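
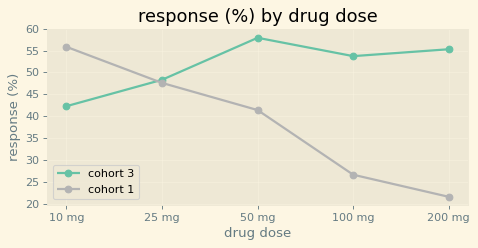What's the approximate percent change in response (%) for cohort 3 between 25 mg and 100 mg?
25 mg ≈ 50, 100 mg ≈ 55; (55 − 50) / 50 ≈ +10%.

≈ +10%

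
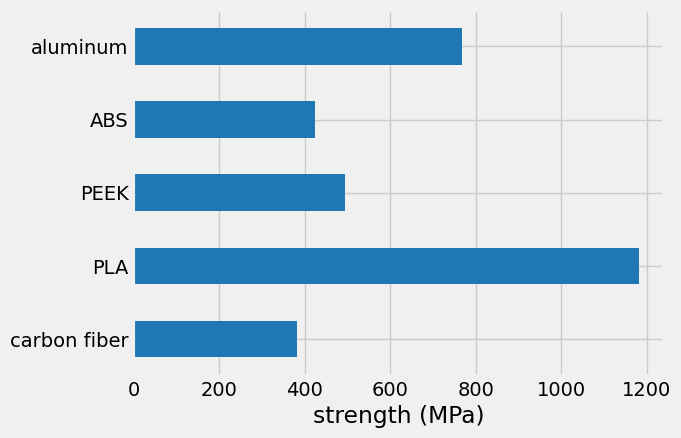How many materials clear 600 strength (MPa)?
2

Above 600: PLA, aluminum.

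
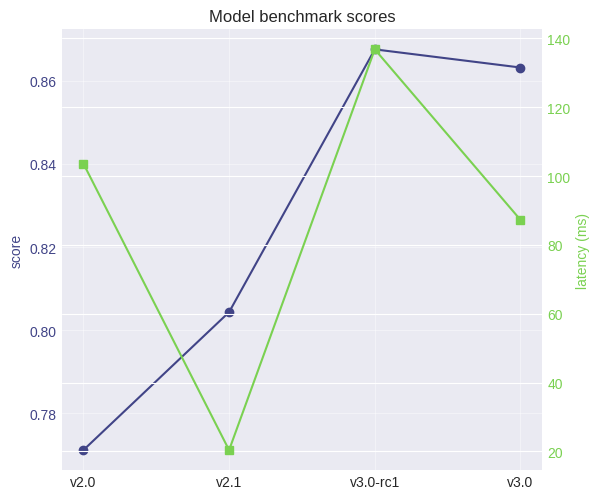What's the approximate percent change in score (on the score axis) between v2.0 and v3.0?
v2.0 ≈ 0.77, v3.0 ≈ 0.86; (0.86 − 0.77) / 0.77 ≈ +11.7%.

≈ +11.7%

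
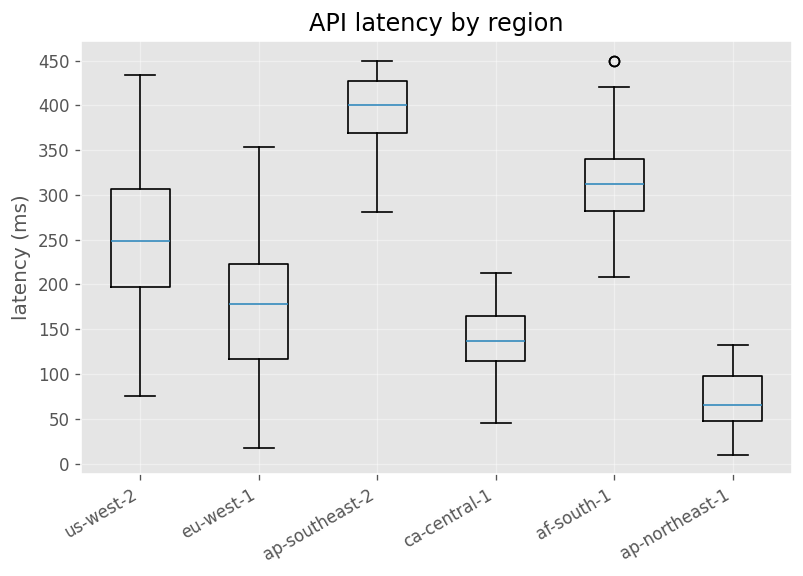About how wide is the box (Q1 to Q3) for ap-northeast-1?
Q3 ≈ 100, Q1 ≈ 50; IQR ≈ 50.

≈ 50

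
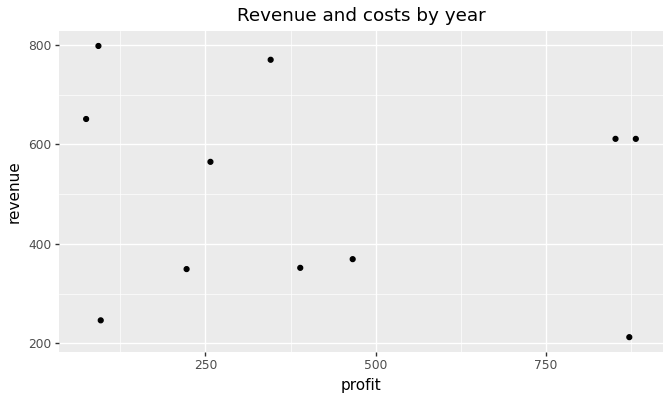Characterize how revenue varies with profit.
no clear correlation

Points are roughly uncorrelated; weak (|r| ≈ 0.2).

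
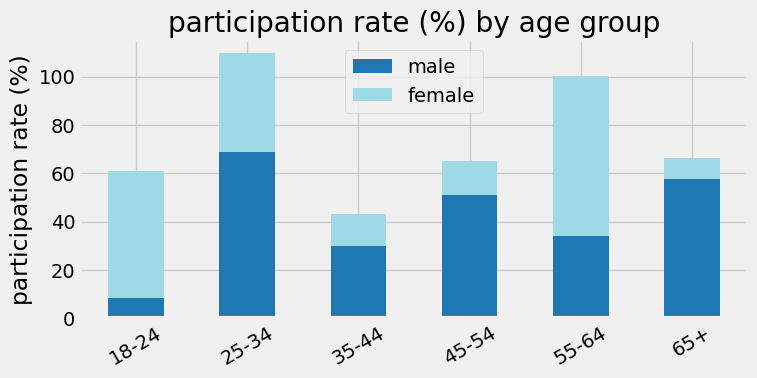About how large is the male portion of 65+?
≈ 60

male top ≈ 60, bottom ≈ 0; segment ≈ 60.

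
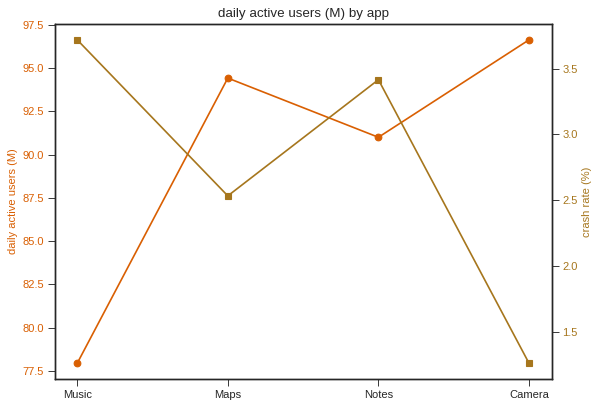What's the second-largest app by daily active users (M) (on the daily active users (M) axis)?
Top 3 (on the daily active users (M) axis): Camera ≈ 96, Maps ≈ 94, Notes ≈ 92.

Maps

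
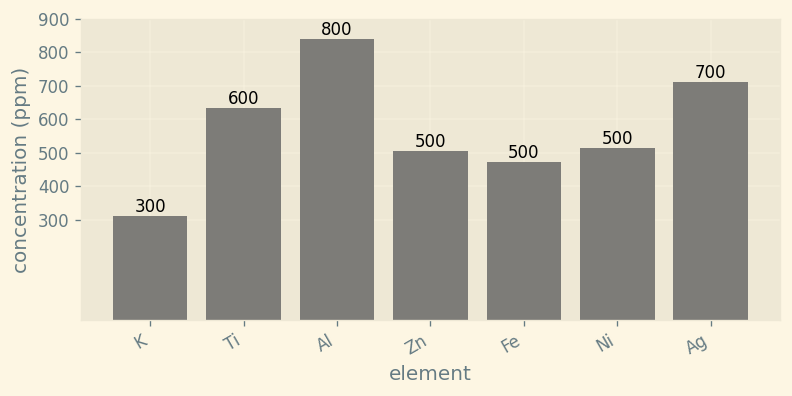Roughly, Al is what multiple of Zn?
≈ 1.6×

Al ≈ 800, Zn ≈ 500; 800/500 ≈ 1.6.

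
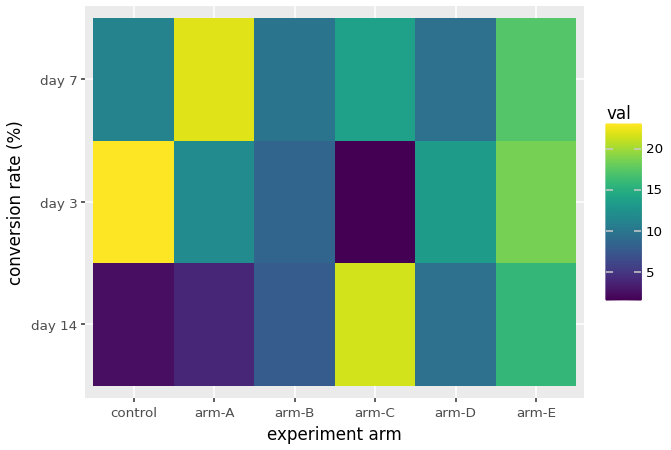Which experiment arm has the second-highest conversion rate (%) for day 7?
Top 3 for day 7: arm-A ≈ 22, arm-E ≈ 18, arm-C ≈ 14.

arm-E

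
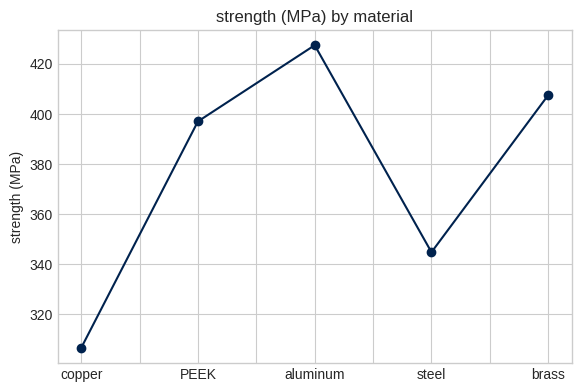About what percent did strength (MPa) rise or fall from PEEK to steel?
≈ -15%

PEEK ≈ 400, steel ≈ 340; (340 − 400) / 400 ≈ -15%.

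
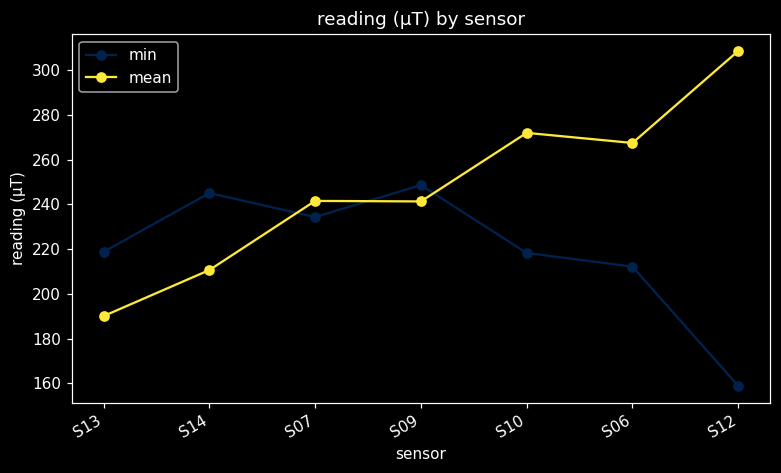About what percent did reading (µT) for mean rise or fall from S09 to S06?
≈ +8.3%

S09 ≈ 240, S06 ≈ 260; (260 − 240) / 240 ≈ +8.3%.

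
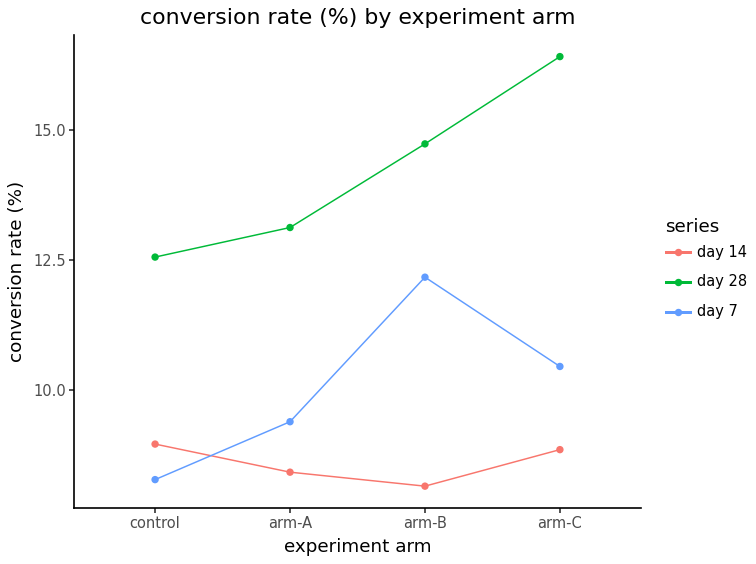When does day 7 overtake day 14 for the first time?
arm-A

control: day 7 ≈ 8 vs day 14 ≈ 9 (not yet); arm-A: day 7 ≈ 9 vs day 14 ≈ 8 (first crossover).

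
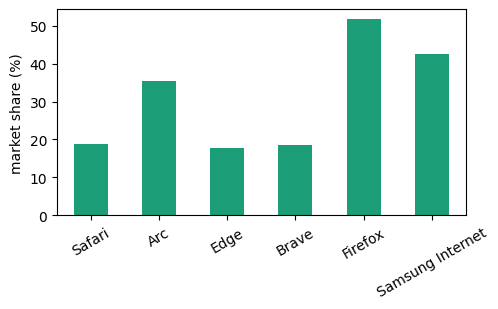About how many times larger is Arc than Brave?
Arc ≈ 35, Brave ≈ 20; 35/20 ≈ 1.75.

≈ 1.75×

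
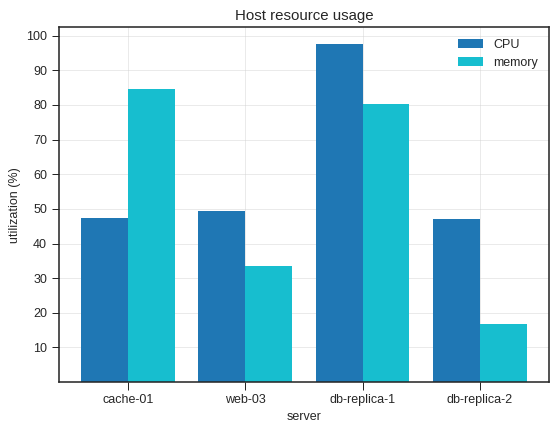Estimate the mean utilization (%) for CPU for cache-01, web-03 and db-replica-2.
(50 + 50 + 50) / 3 ≈ 50.

≈ 50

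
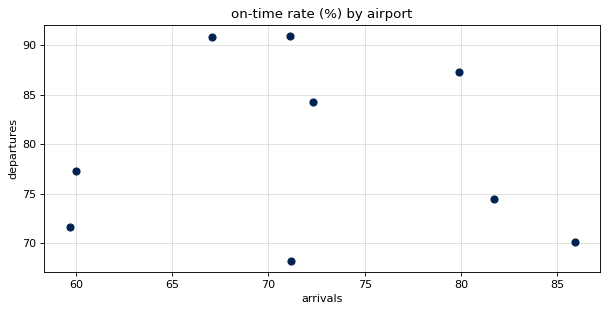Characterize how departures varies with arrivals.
no clear correlation

Points are roughly uncorrelated; weak (|r| ≈ 0.1).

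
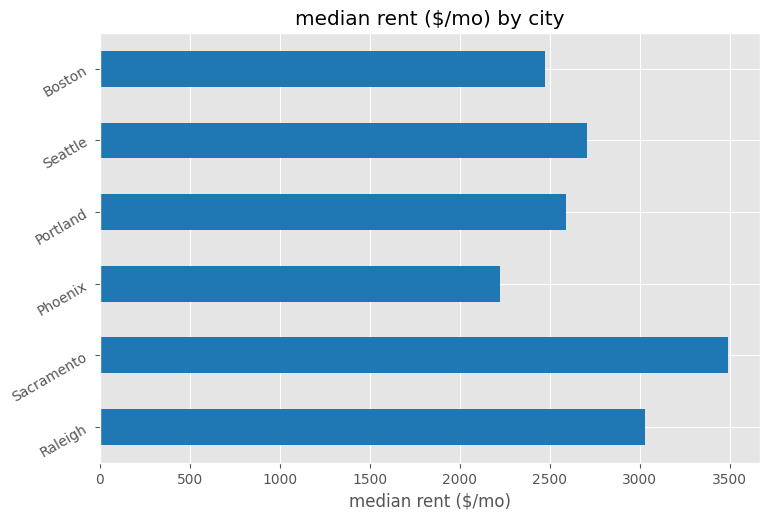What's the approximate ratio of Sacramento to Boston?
Sacramento ≈ 3500, Boston ≈ 2500; 3500/2500 ≈ 1.4.

≈ 1.4×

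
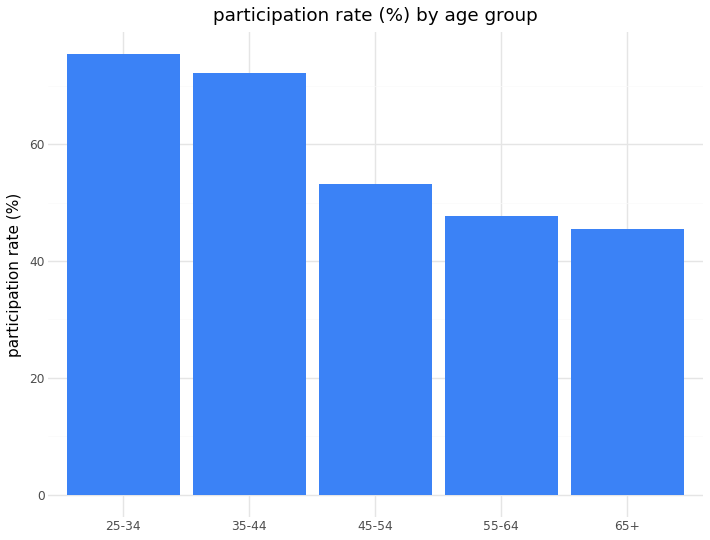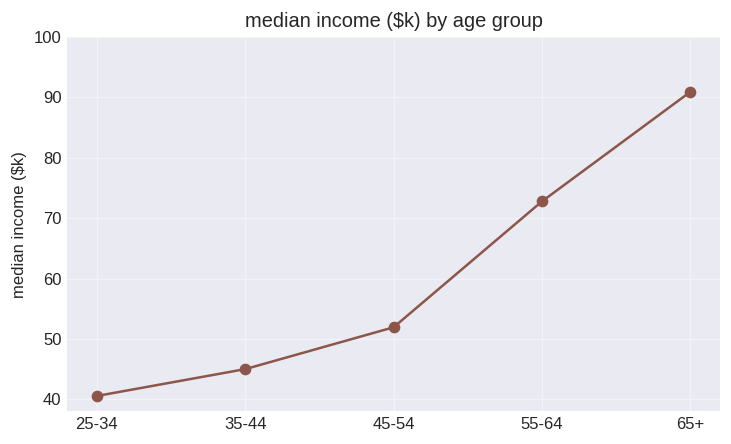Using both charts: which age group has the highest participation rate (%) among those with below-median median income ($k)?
25-34

Chart 2 median median income ($k) ≈ 50; below-median age groups: 25-34, 35-44. Among those, 25-34 has the highest participation rate (%) (≈ 80).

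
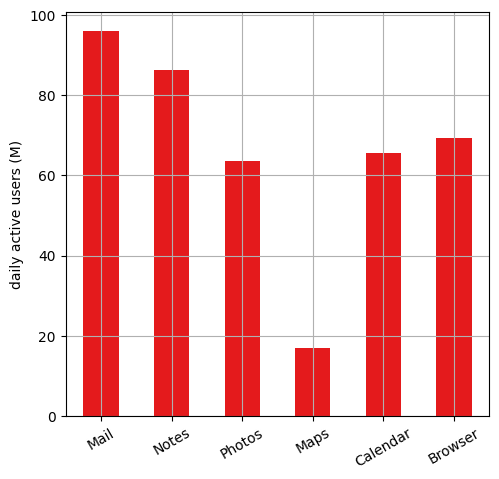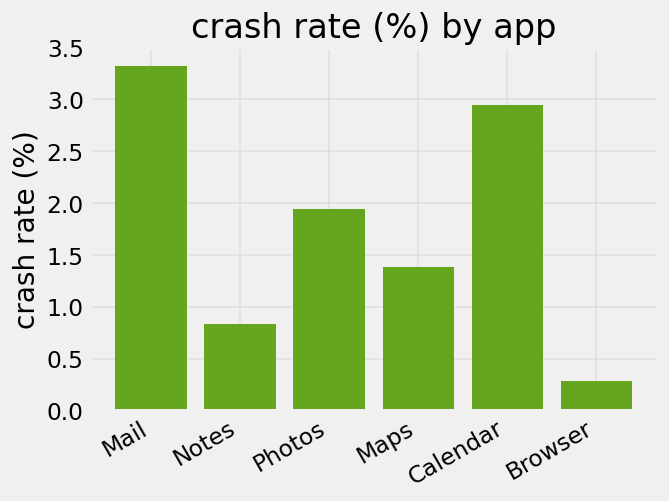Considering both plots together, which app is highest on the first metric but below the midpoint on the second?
Notes

Chart 2 median crash rate (%) ≈ 1.5; below-median apps: Notes, Maps, Browser. Among those, Notes has the highest daily active users (M) (≈ 90).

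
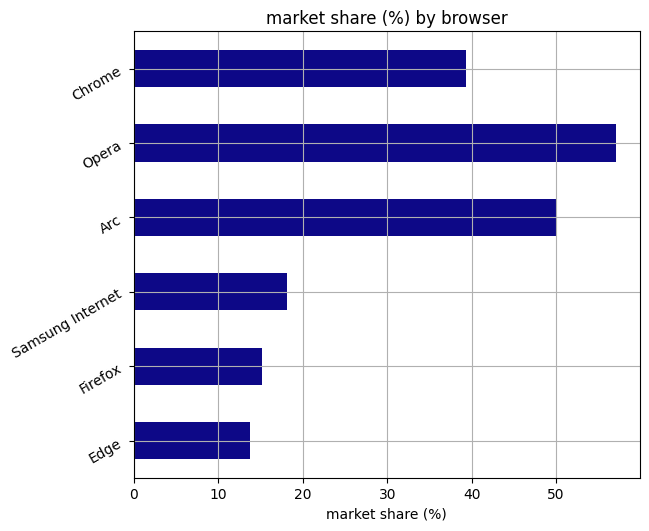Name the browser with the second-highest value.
Top 3: Opera ≈ 55, Arc ≈ 50, Chrome ≈ 40.

Arc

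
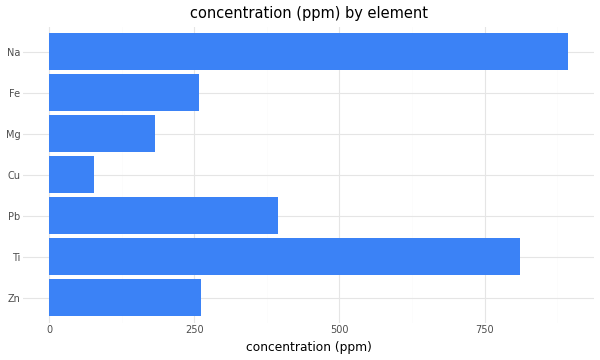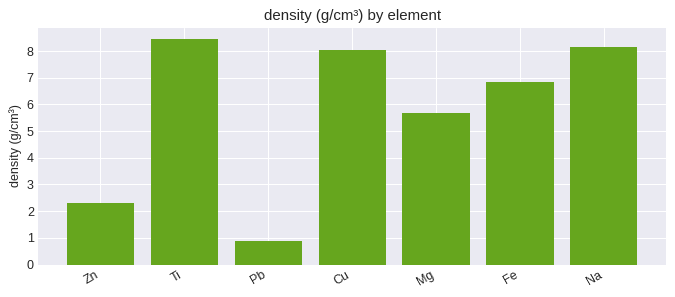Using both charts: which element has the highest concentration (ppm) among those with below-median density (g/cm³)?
Pb

Chart 2 median density (g/cm³) ≈ 7; below-median elements: Zn, Pb, Mg. Among those, Pb has the highest concentration (ppm) (≈ 400).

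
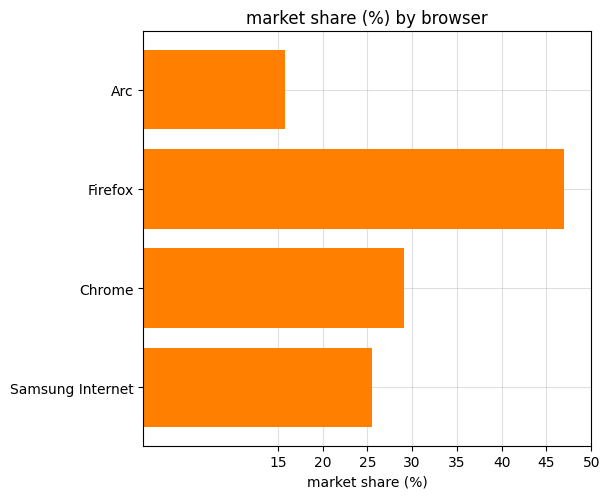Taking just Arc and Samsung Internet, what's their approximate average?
(15 + 25) / 2 ≈ 20.

≈ 20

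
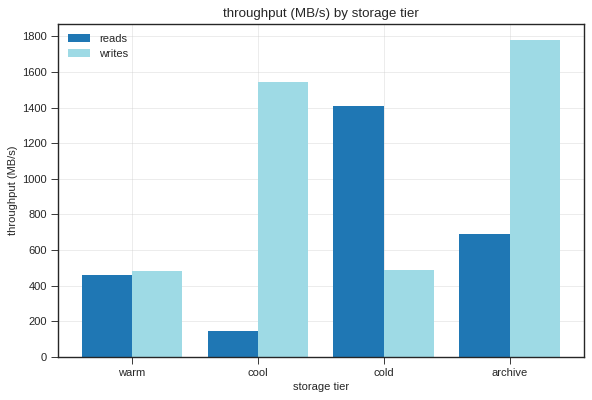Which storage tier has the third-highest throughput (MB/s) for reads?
Top 4 for reads: cold ≈ 1400, archive ≈ 600, warm ≈ 400, cool ≈ 200.

warm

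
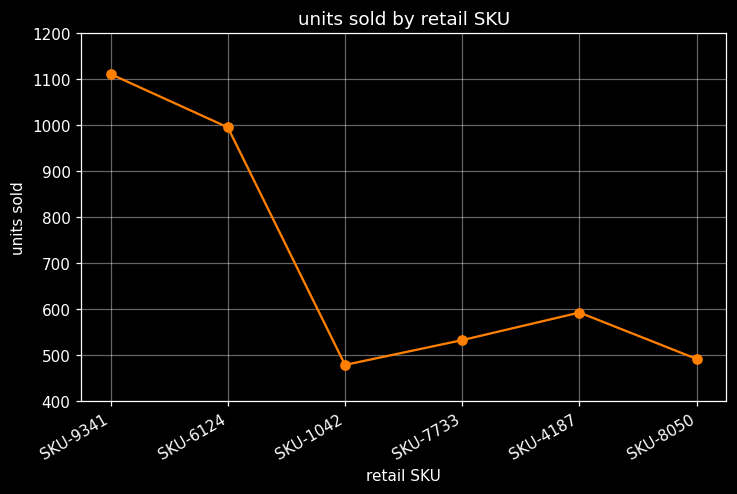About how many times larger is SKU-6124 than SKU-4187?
SKU-6124 ≈ 1000, SKU-4187 ≈ 600; 1000/600 ≈ 1.67.

≈ 1.67×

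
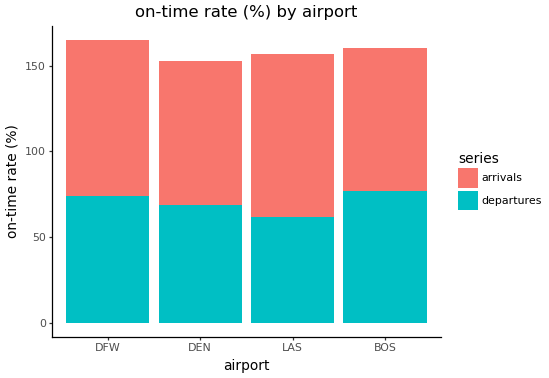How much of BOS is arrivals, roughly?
≈ 80

arrivals top ≈ 160, bottom ≈ 80; segment ≈ 80.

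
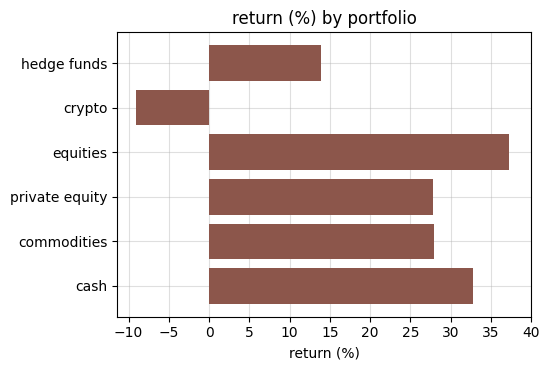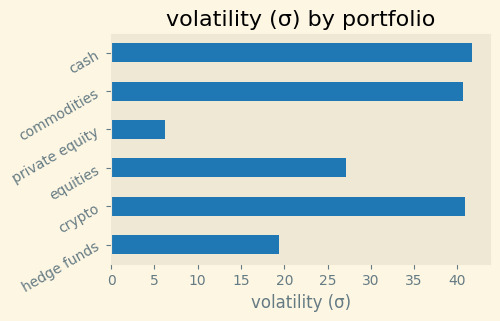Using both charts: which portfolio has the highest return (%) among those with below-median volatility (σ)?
Chart 2 median volatility (σ) ≈ 35; below-median portfolios: hedge funds, equities, private equity. Among those, equities has the highest return (%) (≈ 35).

equities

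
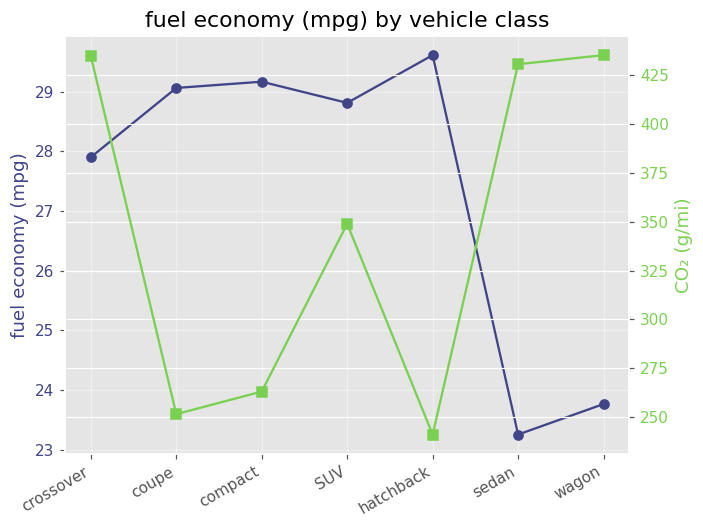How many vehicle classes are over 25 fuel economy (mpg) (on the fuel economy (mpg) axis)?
Above 25: crossover, coupe, compact, SUV, hatchback.

5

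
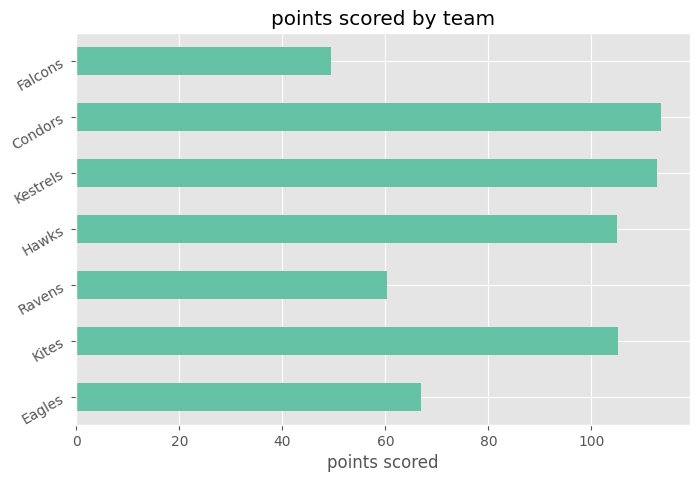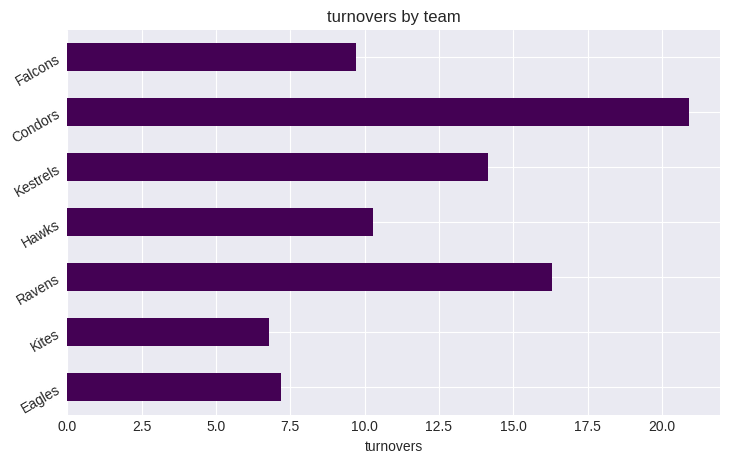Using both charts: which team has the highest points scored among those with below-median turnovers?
Kites

Chart 2 median turnovers ≈ 10; below-median teams: Eagles, Kites, Falcons. Among those, Kites has the highest points scored (≈ 100).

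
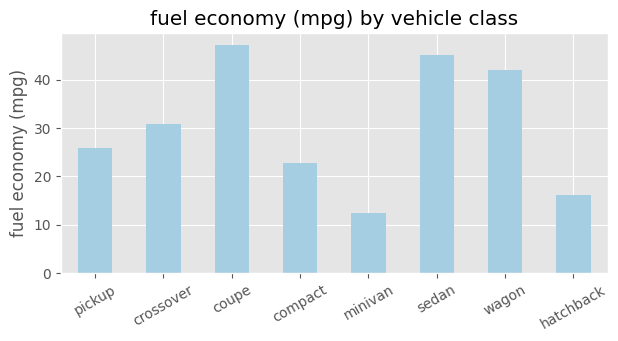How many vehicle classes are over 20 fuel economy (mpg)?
6

Above 20: pickup, crossover, coupe, compact, sedan, wagon.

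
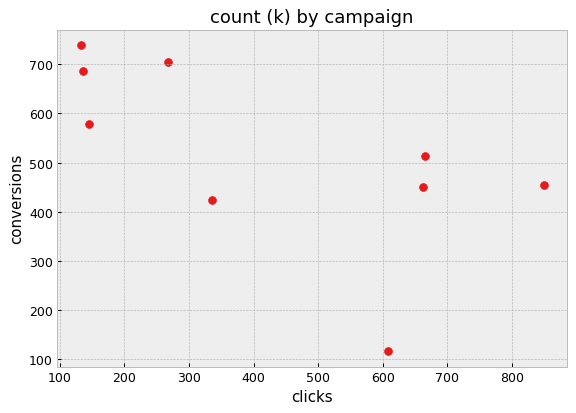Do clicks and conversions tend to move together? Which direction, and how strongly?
negative, moderate

Points are negatively correlated; moderate (|r| ≈ 0.6).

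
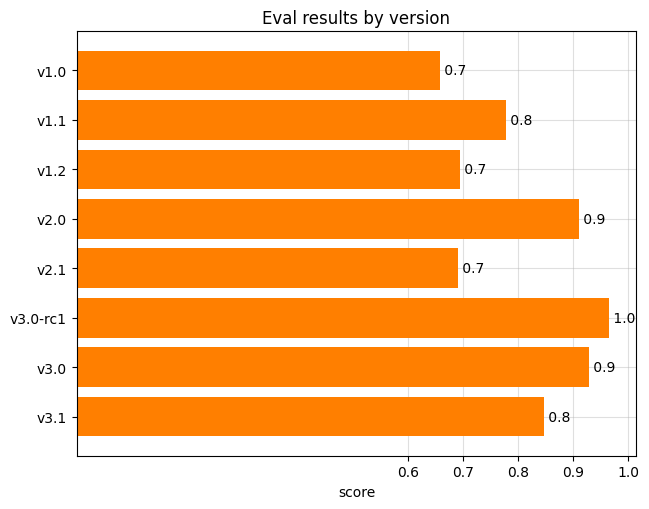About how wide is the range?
Max v3.0-rc1 ≈ 1.0, min v1.0 ≈ 0.7; range ≈ 0.3.

≈ 0.3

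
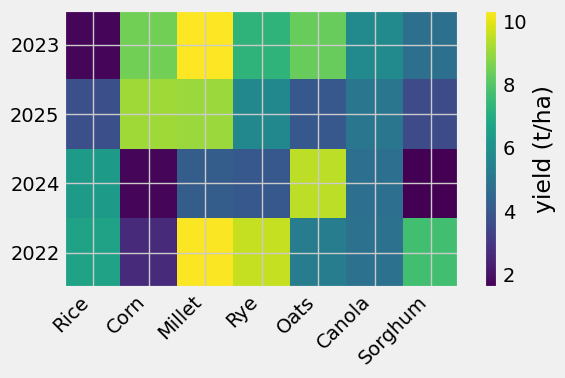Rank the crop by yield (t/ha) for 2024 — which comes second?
Rice

Top 3 for 2024: Oats ≈ 9, Rice ≈ 6, Canola ≈ 5.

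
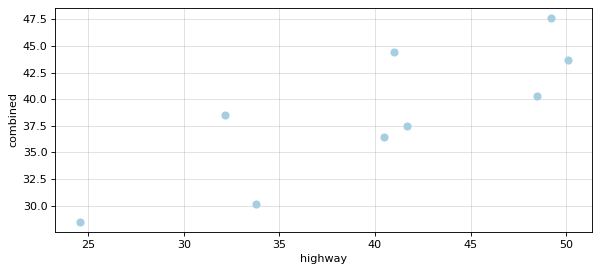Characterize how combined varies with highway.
positive, strong

Points are positively correlated; strong (|r| ≈ 0.8).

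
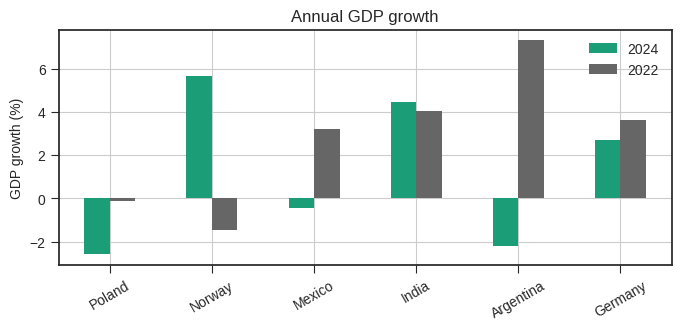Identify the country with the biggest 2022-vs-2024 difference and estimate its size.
Argentina, ≈ 9 %

Argentina: 2022 ≈ 7, 2024 ≈ -2 → gap ≈ 9. Next-largest (Norway) is only ≈ 7.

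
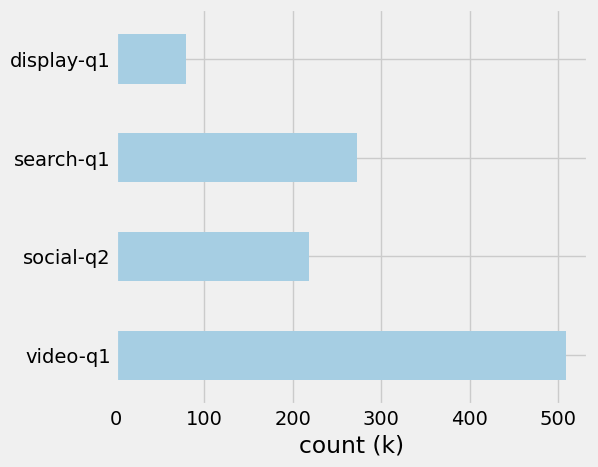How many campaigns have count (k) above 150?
Above 150: video-q1, social-q2, search-q1.

3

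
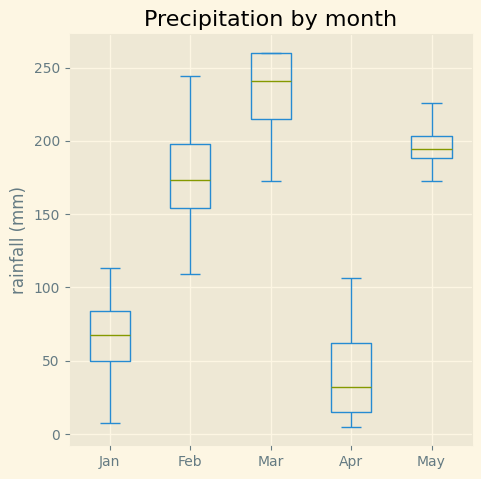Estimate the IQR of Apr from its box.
≈ 40

Q3 ≈ 60, Q1 ≈ 20; IQR ≈ 40.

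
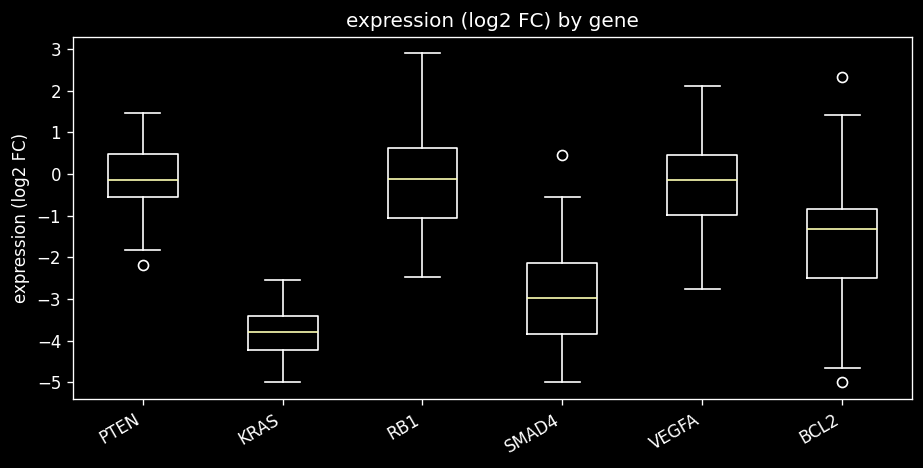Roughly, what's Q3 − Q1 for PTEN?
≈ 1.0

Q3 ≈ 0.5, Q1 ≈ -0.5; IQR ≈ 1.0.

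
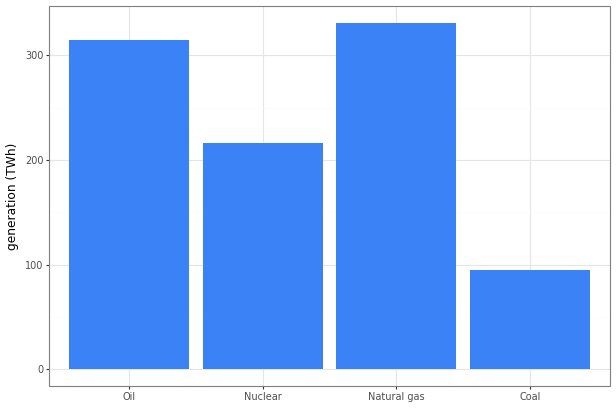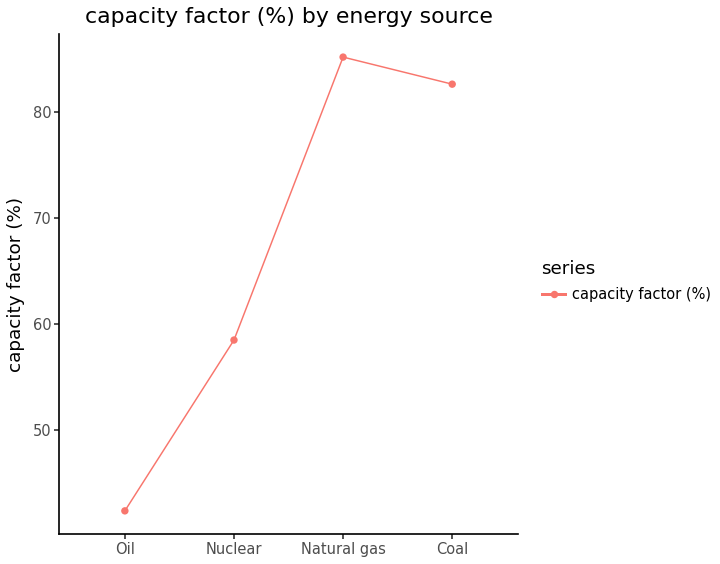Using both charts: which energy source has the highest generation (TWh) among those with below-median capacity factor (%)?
Chart 2 median capacity factor (%) ≈ 70; below-median energy sources: Oil, Nuclear. Among those, Oil has the highest generation (TWh) (≈ 300).

Oil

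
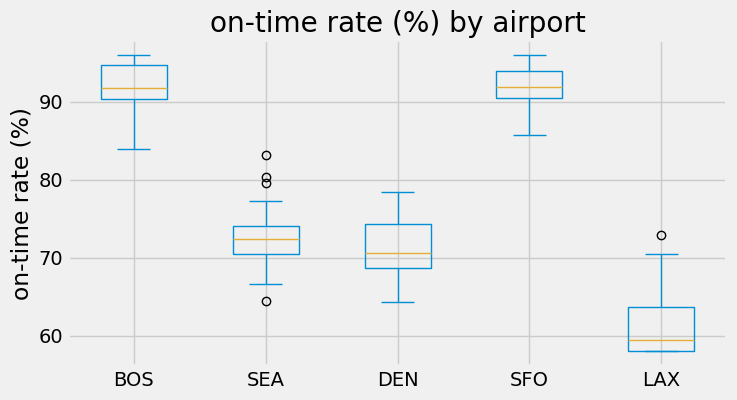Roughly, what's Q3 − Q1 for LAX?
Q3 ≈ 65, Q1 ≈ 60; IQR ≈ 5.

≈ 5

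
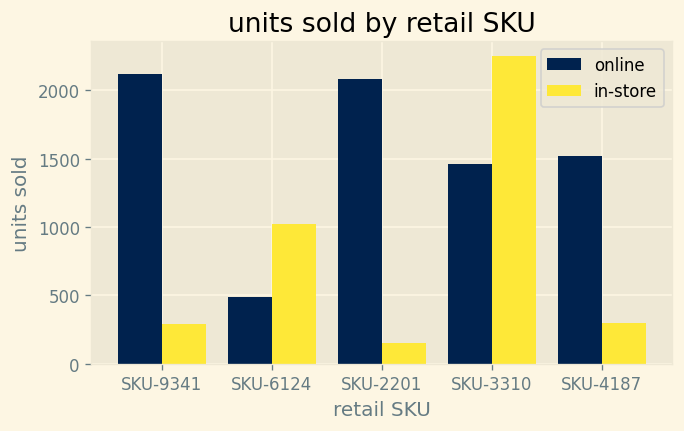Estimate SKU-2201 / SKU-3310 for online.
SKU-2201 ≈ 2000, SKU-3310 ≈ 1400; 2000/1400 ≈ 1.43.

≈ 1.43×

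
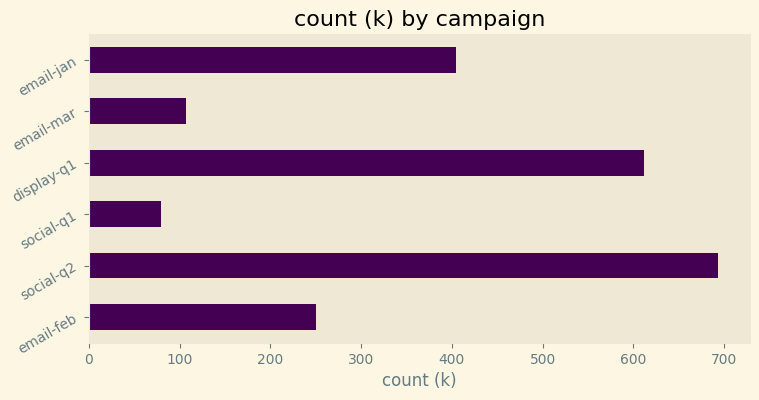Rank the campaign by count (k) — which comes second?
Top 3: social-q2 ≈ 700, display-q1 ≈ 600, email-jan ≈ 400.

display-q1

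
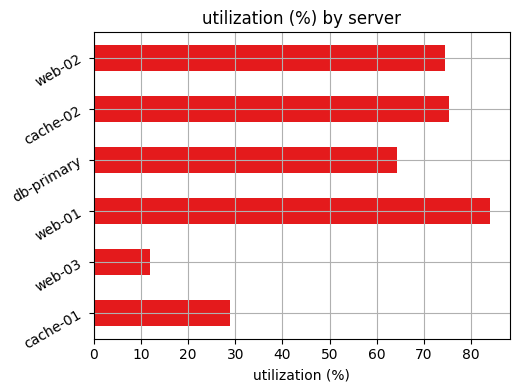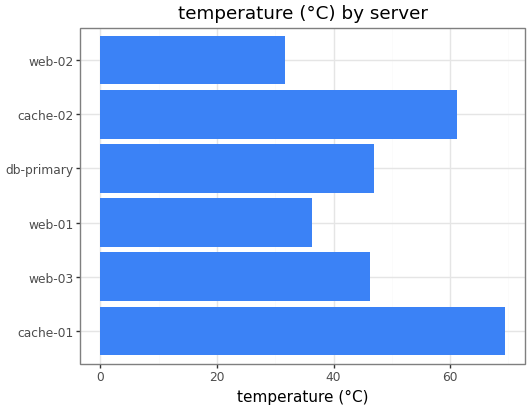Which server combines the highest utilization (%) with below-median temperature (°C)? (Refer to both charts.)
web-01

Chart 2 median temperature (°C) ≈ 50; below-median servers: web-03, web-01, web-02. Among those, web-01 has the highest utilization (%) (≈ 80).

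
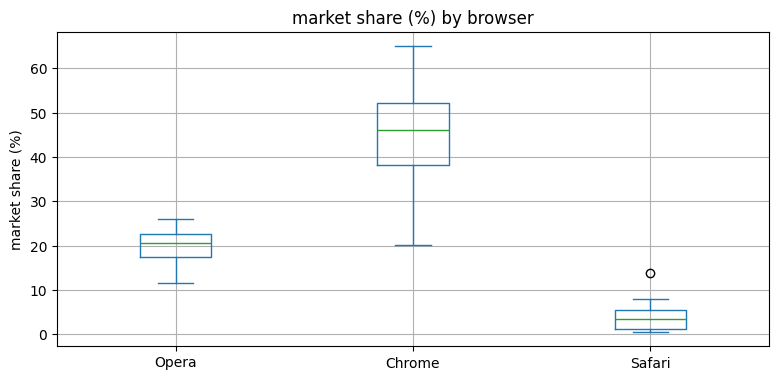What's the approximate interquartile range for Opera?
≈ 5

Q3 ≈ 20, Q1 ≈ 15; IQR ≈ 5.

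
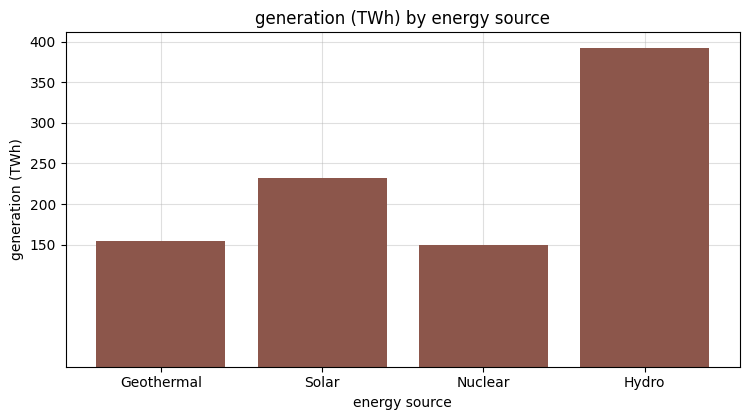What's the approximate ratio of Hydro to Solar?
≈ 1.6×

Hydro ≈ 400, Solar ≈ 250; 400/250 ≈ 1.6.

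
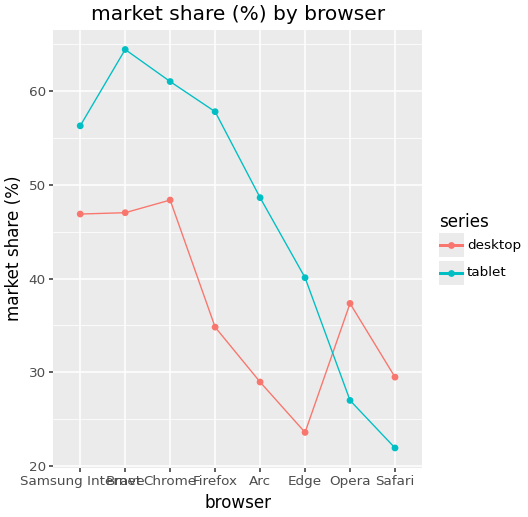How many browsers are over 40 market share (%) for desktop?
Above 40: Samsung Internet, Brave, Chrome.

3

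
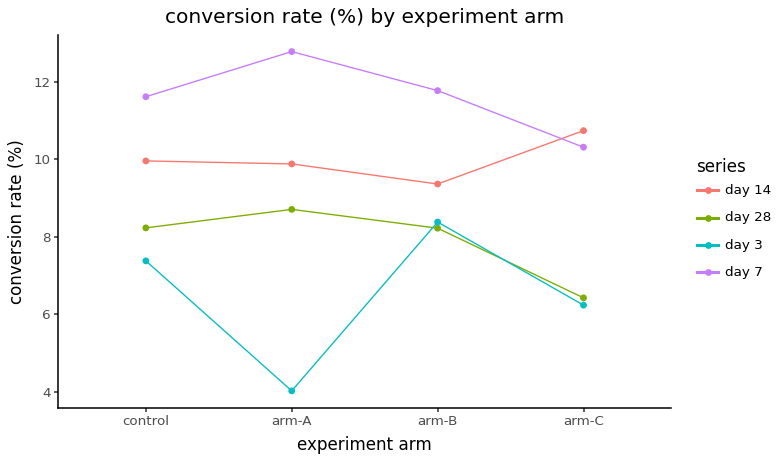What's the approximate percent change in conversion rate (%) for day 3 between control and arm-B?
≈ +14.3%

control ≈ 7, arm-B ≈ 8; (8 − 7) / 7 ≈ +14.3%.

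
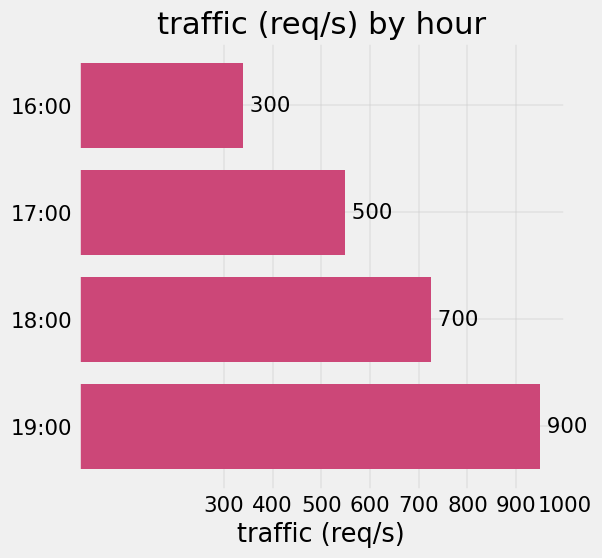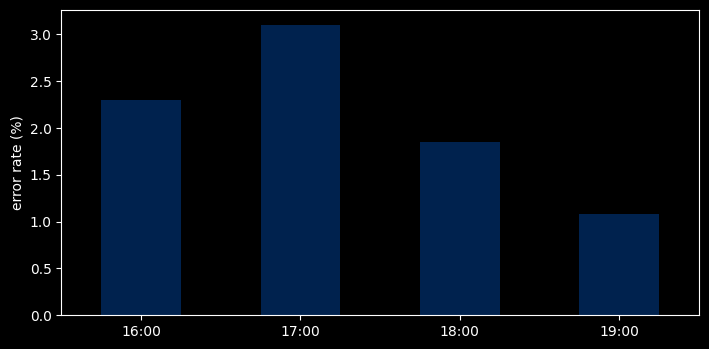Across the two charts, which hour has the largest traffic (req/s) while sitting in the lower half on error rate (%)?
Chart 2 median error rate (%) ≈ 2; below-median hours: 18:00, 19:00. Among those, 19:00 has the highest traffic (req/s) (≈ 900).

19:00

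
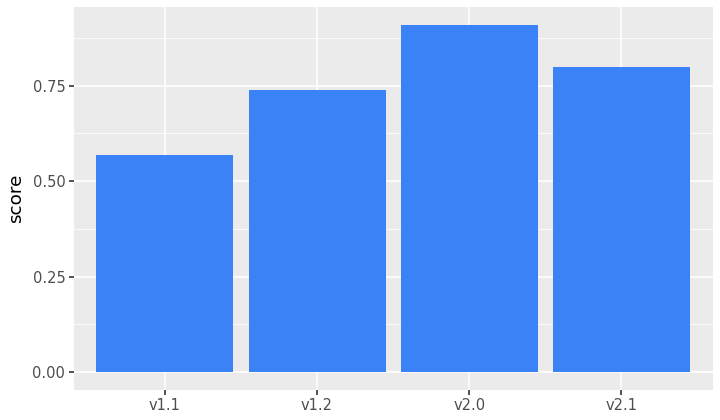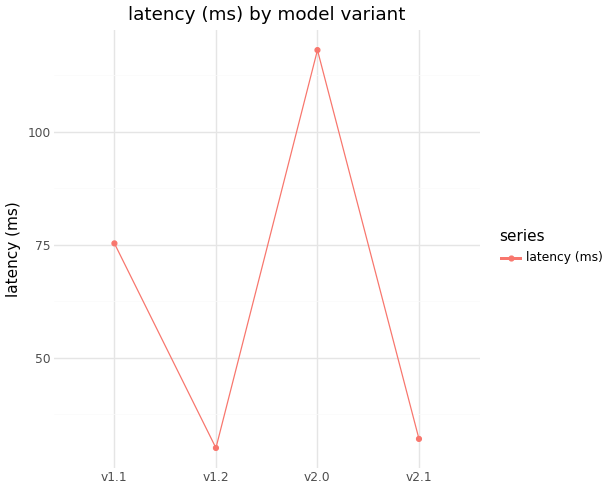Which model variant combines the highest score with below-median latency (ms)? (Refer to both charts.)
Chart 2 median latency (ms) ≈ 60; below-median model variants: v1.2, v2.1. Among those, v2.1 has the highest score (≈ 0.8).

v2.1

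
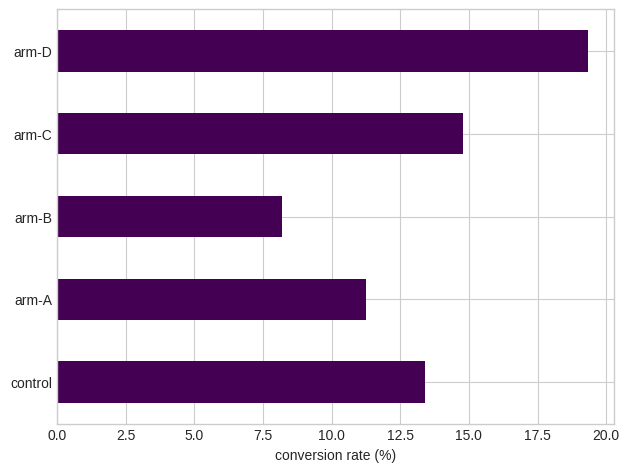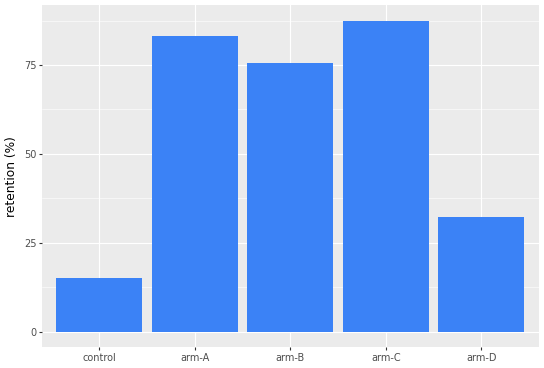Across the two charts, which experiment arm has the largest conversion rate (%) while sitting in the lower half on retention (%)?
arm-D

Chart 2 median retention (%) ≈ 80; below-median experiment arms: control, arm-D. Among those, arm-D has the highest conversion rate (%) (≈ 20).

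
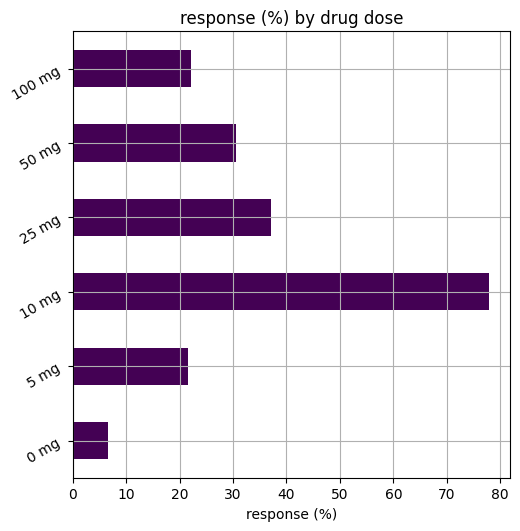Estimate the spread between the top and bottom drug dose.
≈ 70

Max 10 mg ≈ 80, min 0 mg ≈ 10; range ≈ 70.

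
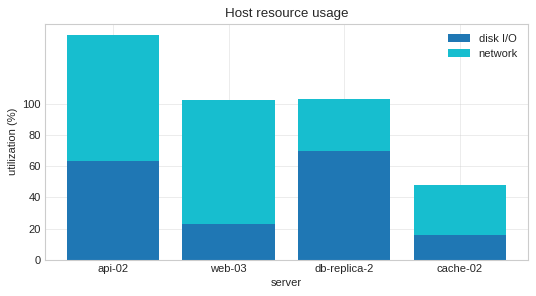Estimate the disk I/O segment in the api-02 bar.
≈ 60

disk I/O top ≈ 60, bottom ≈ 0; segment ≈ 60.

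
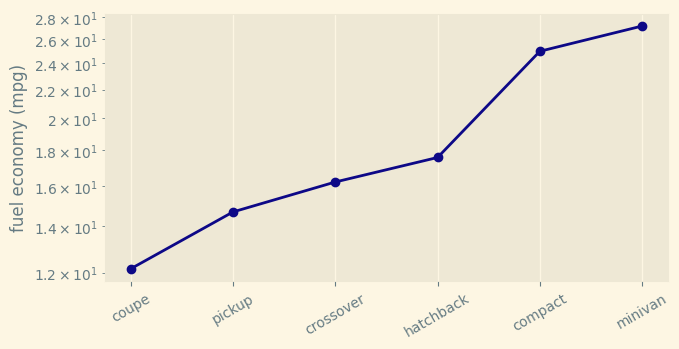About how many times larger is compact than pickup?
≈ 1.71×

compact ≈ 24, pickup ≈ 14; 24/14 ≈ 1.71.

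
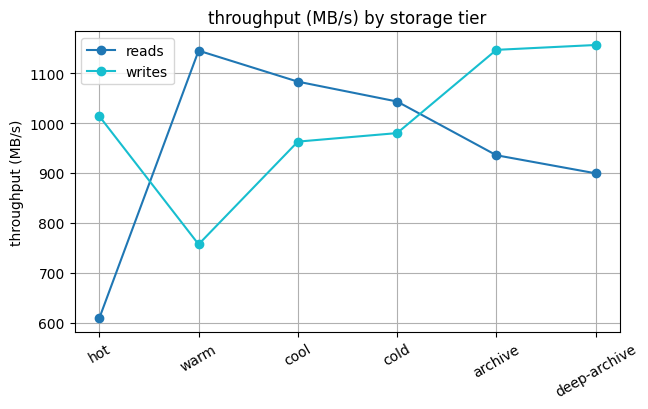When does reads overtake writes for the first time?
warm

hot: reads ≈ 600 vs writes ≈ 1000 (not yet); warm: reads ≈ 1150 vs writes ≈ 750 (first crossover).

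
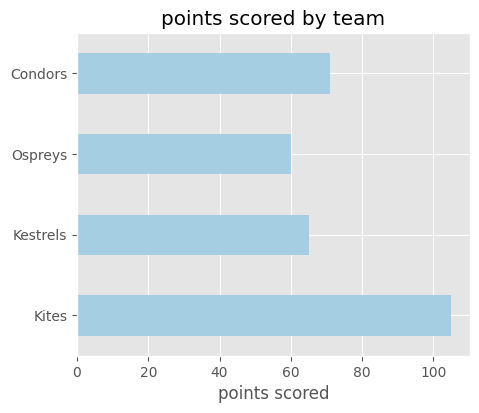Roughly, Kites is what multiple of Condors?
≈ 1.43×

Kites ≈ 100, Condors ≈ 70; 100/70 ≈ 1.43.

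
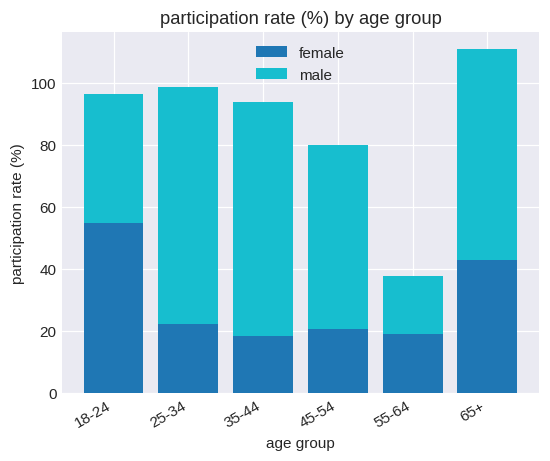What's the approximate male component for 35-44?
male top ≈ 90, bottom ≈ 20; segment ≈ 70.

≈ 70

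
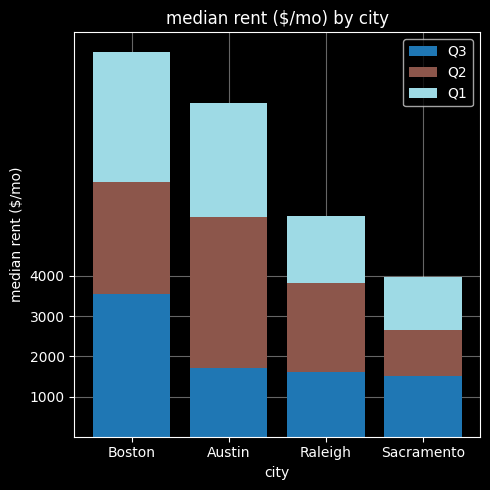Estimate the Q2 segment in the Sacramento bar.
≈ 1000

Q2 top ≈ 3000, bottom ≈ 2000; segment ≈ 1000.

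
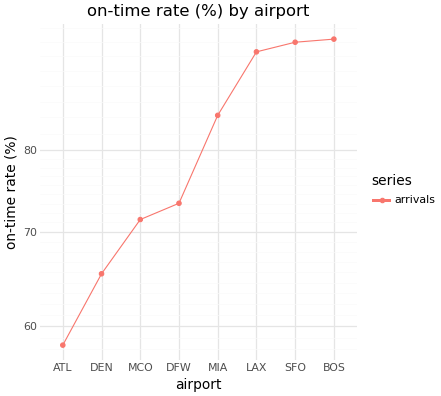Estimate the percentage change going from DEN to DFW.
DEN ≈ 65, DFW ≈ 75; (75 − 65) / 65 ≈ +15.4%.

≈ +15.4%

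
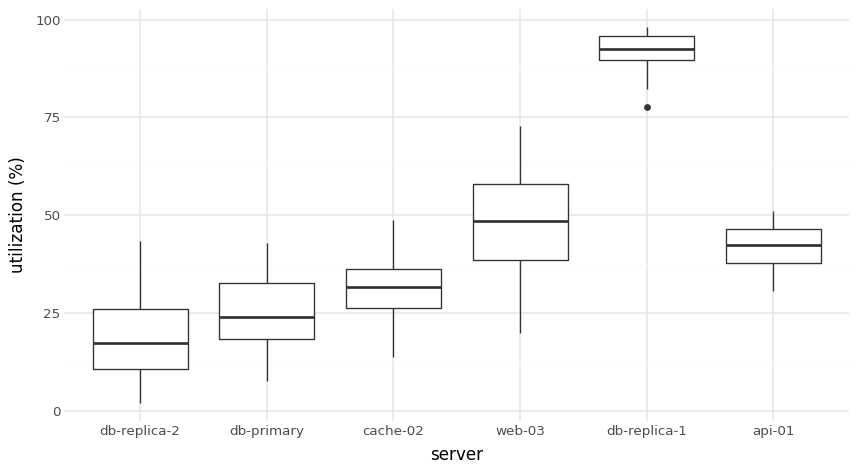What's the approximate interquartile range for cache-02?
≈ 10

Q3 ≈ 40, Q1 ≈ 30; IQR ≈ 10.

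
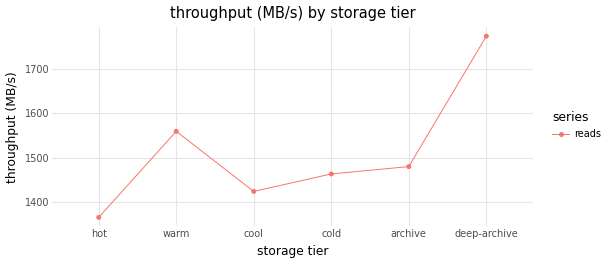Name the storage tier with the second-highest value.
Top 3: deep-archive ≈ 1800, warm ≈ 1550, archive ≈ 1500.

warm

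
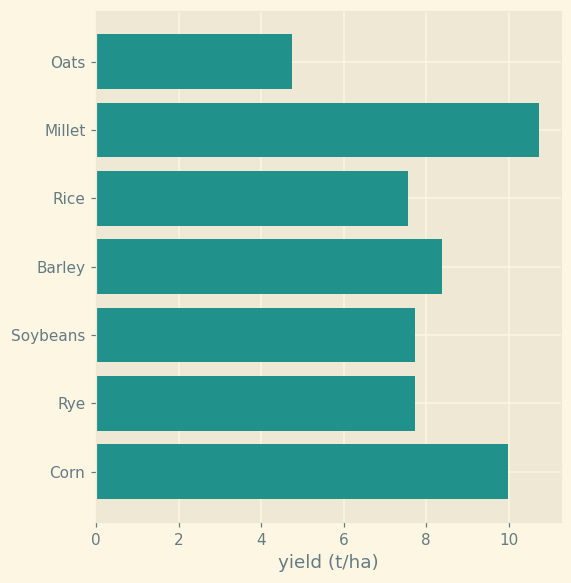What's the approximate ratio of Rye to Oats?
≈ 1.6×

Rye ≈ 8, Oats ≈ 5; 8/5 ≈ 1.6.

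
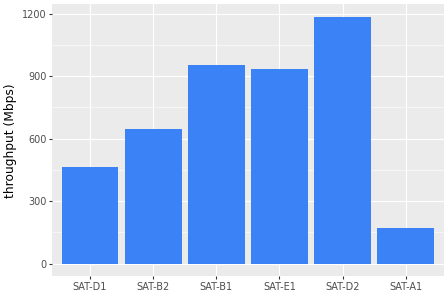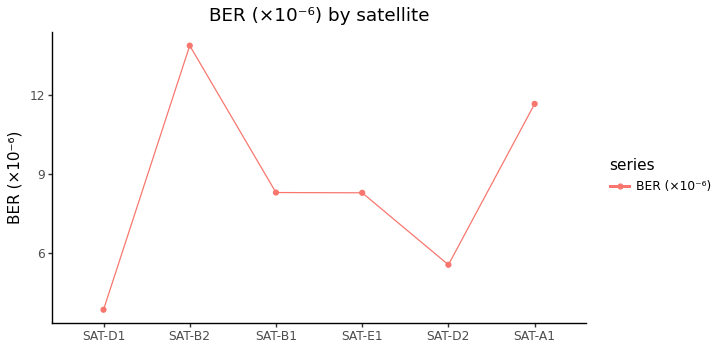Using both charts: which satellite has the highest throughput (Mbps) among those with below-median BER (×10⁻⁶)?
SAT-D2

Chart 2 median BER (×10⁻⁶) ≈ 8; below-median satellites: SAT-D1, SAT-E1, SAT-D2. Among those, SAT-D2 has the highest throughput (Mbps) (≈ 1200).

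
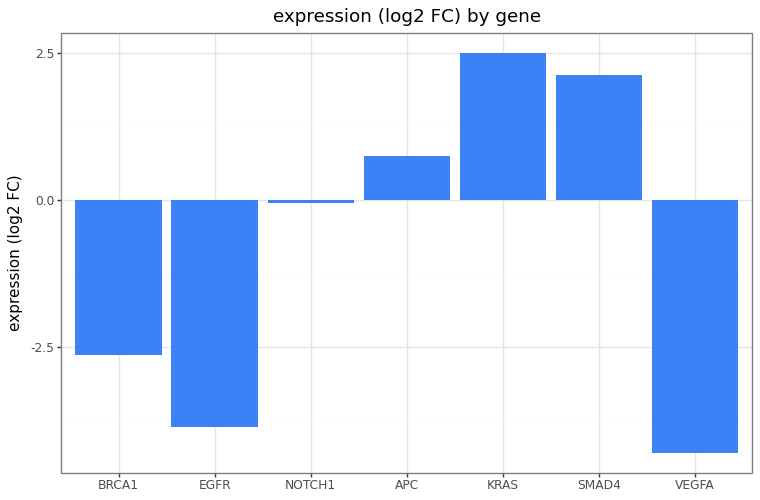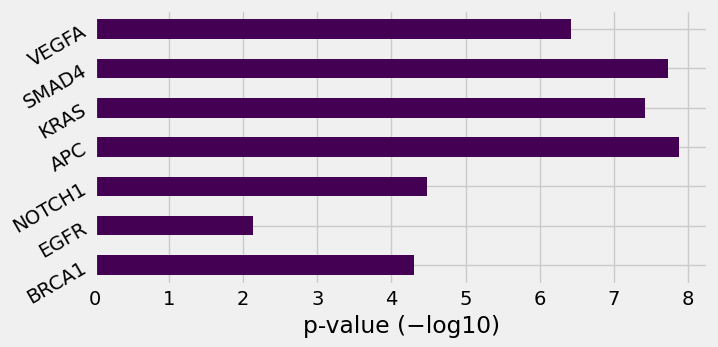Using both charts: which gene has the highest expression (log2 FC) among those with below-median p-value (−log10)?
Chart 2 median p-value (−log10) ≈ 6; below-median genes: BRCA1, EGFR, NOTCH1. Among those, NOTCH1 has the highest expression (log2 FC) (≈ 0).

NOTCH1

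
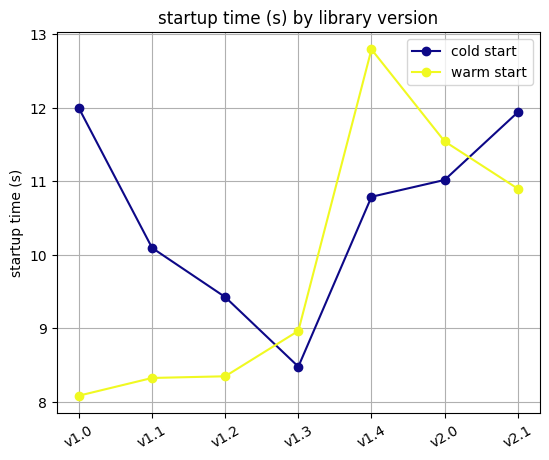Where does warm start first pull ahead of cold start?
v1.3

v1.2: warm start ≈ 8.5 vs cold start ≈ 9.5 (not yet); v1.3: warm start ≈ 9.0 vs cold start ≈ 8.5 (first crossover).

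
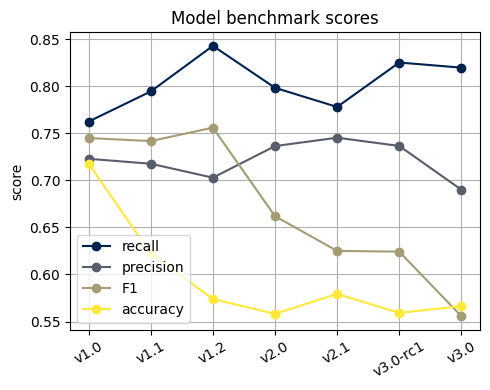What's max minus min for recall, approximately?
≈ 0.10

Max v1.2 ≈ 0.85, min v1.0 ≈ 0.75; range ≈ 0.10.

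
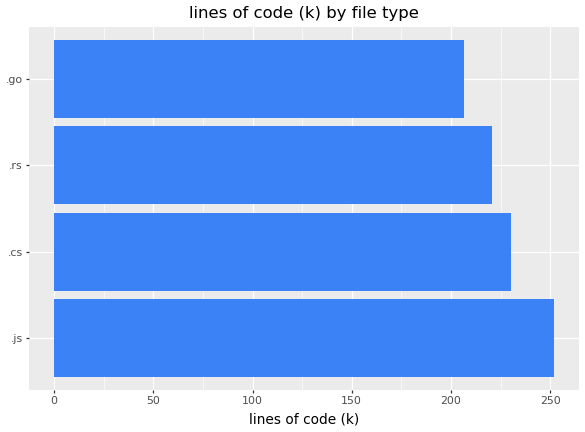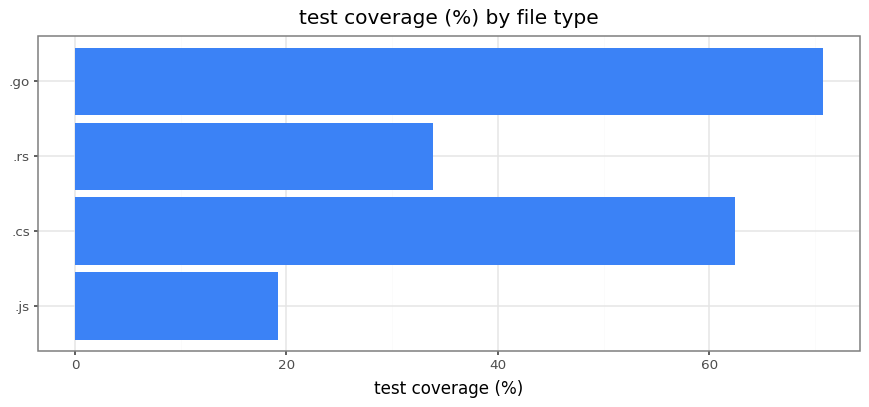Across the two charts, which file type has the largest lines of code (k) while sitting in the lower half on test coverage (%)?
Chart 2 median test coverage (%) ≈ 50; below-median file types: .js, .rs. Among those, .js has the highest lines of code (k) (≈ 250).

.js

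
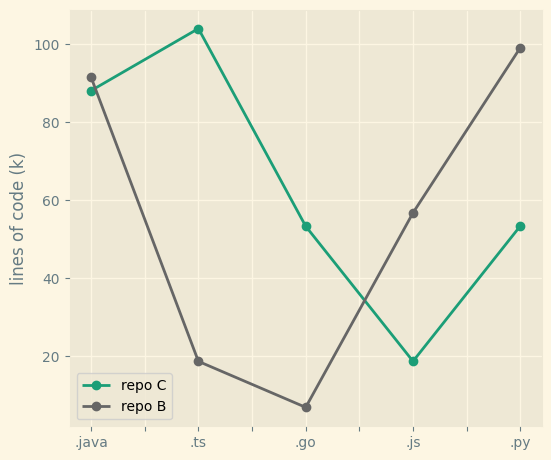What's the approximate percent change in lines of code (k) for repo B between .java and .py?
≈ +11.1%

.java ≈ 90, .py ≈ 100; (100 − 90) / 90 ≈ +11.1%.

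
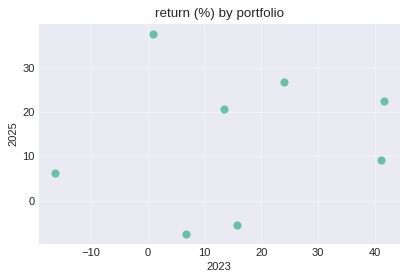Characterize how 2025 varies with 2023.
no clear correlation

Points are roughly uncorrelated; weak (|r| ≈ 0.1).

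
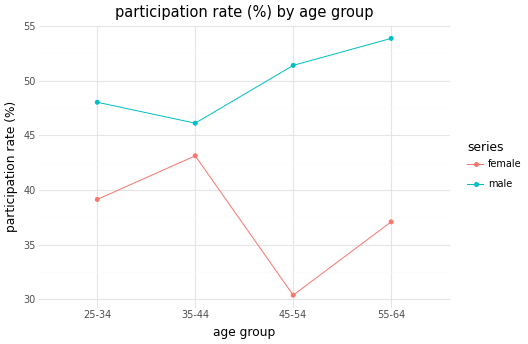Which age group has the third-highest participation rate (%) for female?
55-64

Top 4 for female: 35-44 ≈ 44, 25-34 ≈ 40, 55-64 ≈ 38, 45-54 ≈ 30.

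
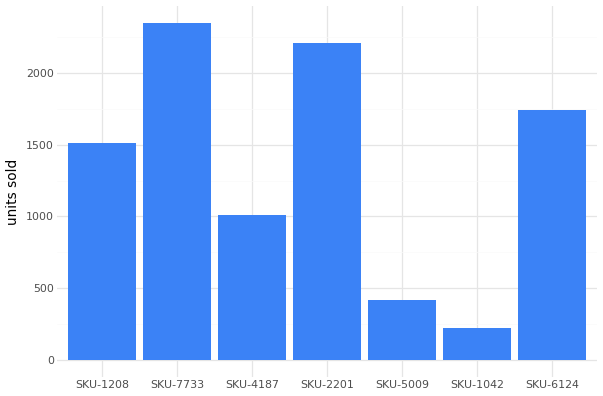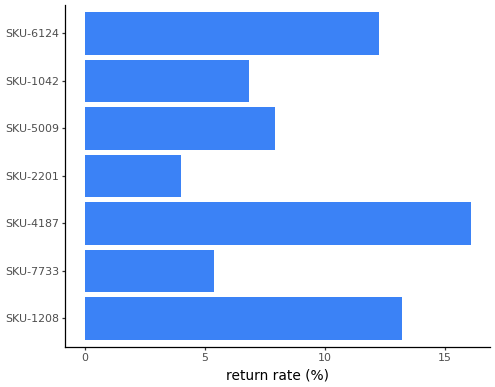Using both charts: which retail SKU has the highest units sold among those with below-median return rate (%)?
Chart 2 median return rate (%) ≈ 8; below-median retail SKUs: SKU-7733, SKU-2201, SKU-1042. Among those, SKU-7733 has the highest units sold (≈ 2500).

SKU-7733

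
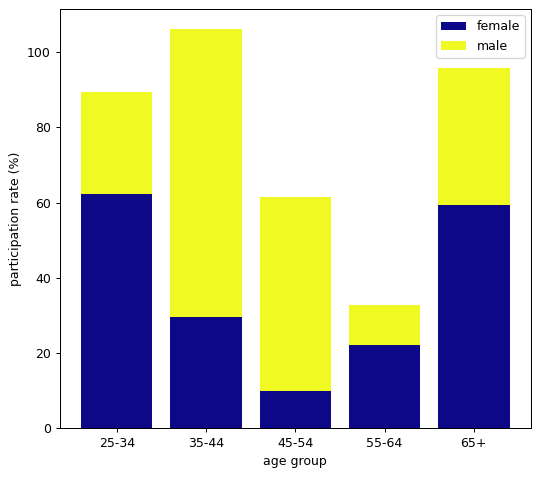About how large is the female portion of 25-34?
female top ≈ 60, bottom ≈ 0; segment ≈ 60.

≈ 60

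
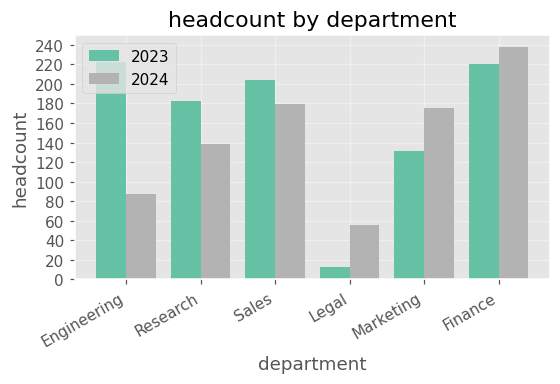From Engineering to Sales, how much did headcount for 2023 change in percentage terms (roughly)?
Engineering ≈ 220, Sales ≈ 200; (200 − 220) / 220 ≈ -9.1%.

≈ -9.1%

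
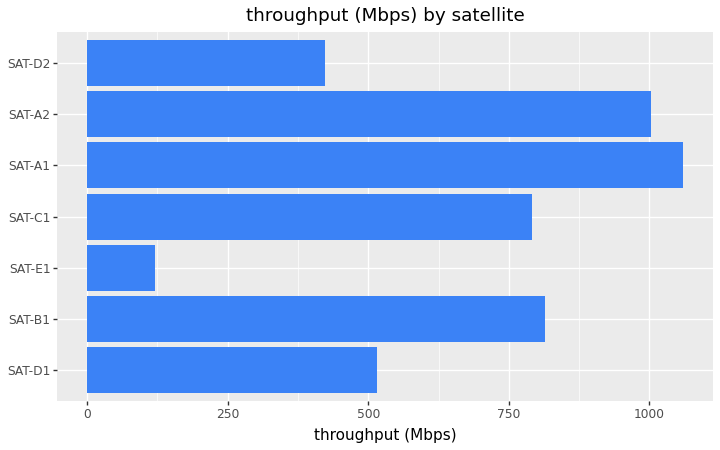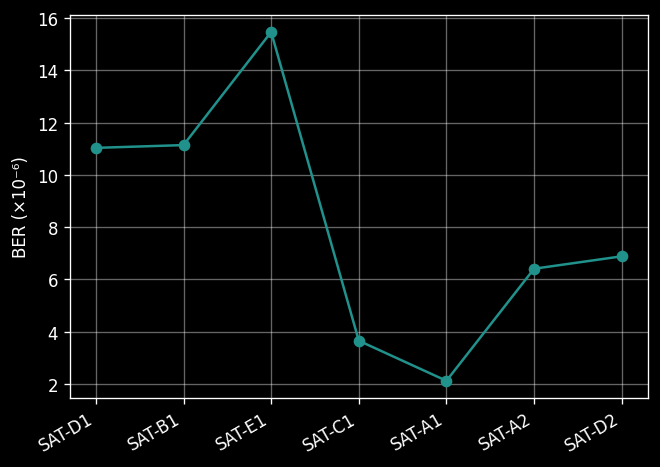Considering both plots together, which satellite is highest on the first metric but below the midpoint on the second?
SAT-A1

Chart 2 median BER (×10⁻⁶) ≈ 6; below-median satellites: SAT-C1, SAT-A1, SAT-A2. Among those, SAT-A1 has the highest throughput (Mbps) (≈ 1100).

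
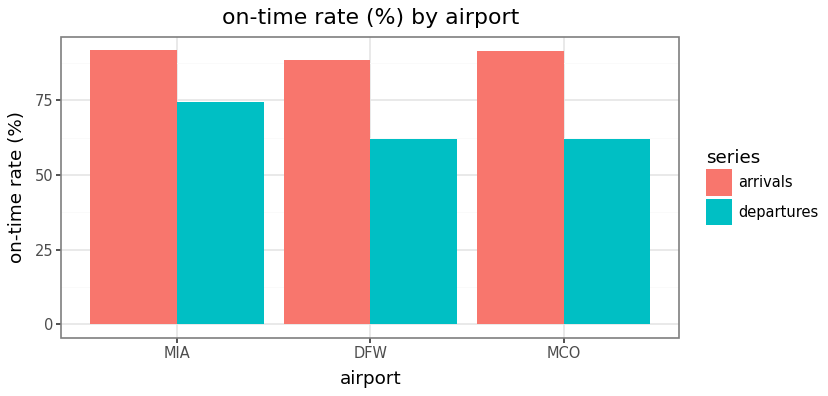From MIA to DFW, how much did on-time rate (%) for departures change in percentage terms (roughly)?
MIA ≈ 70, DFW ≈ 60; (60 − 70) / 70 ≈ -14.3%.

≈ -14.3%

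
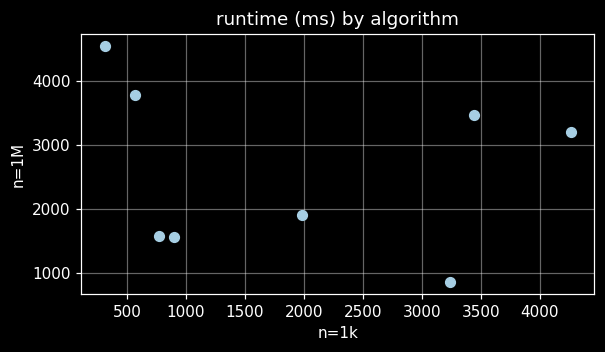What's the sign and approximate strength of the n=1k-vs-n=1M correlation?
Points are roughly uncorrelated; weak (|r| ≈ 0.2).

no clear correlation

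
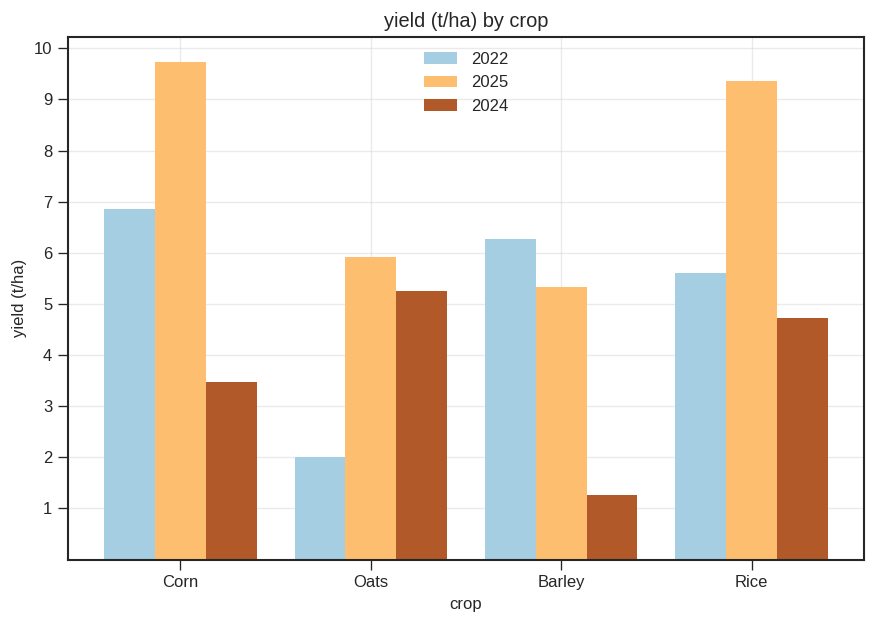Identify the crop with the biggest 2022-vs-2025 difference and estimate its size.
Oats: 2022 ≈ 2, 2025 ≈ 6 → gap ≈ 4. Next-largest (Rice) is only ≈ 3.

Oats, ≈ 4 t/ha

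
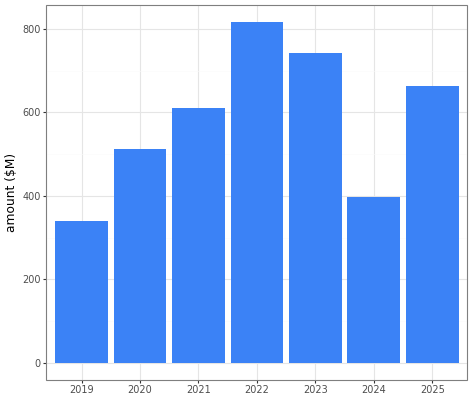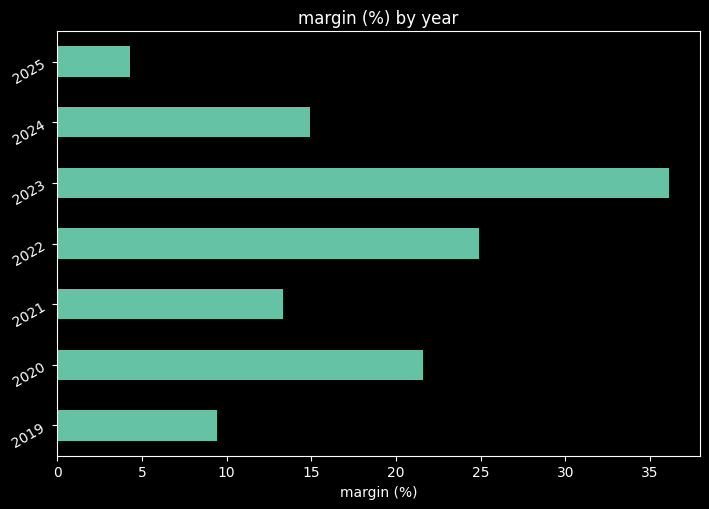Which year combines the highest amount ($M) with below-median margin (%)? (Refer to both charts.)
Chart 2 median margin (%) ≈ 15; below-median years: 2019, 2021, 2025. Among those, 2025 has the highest amount ($M) (≈ 700).

2025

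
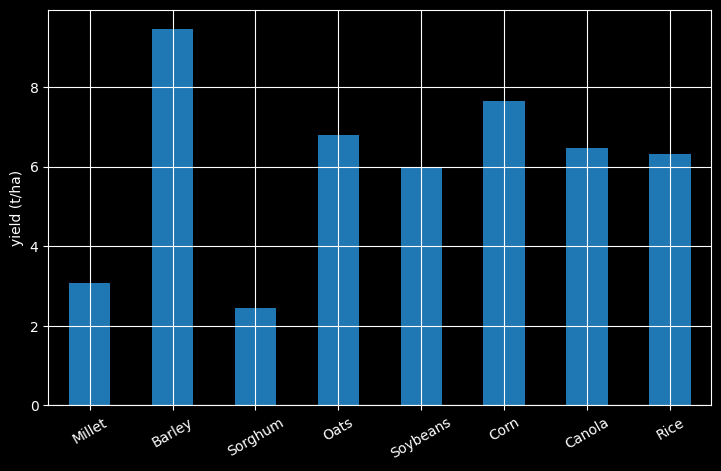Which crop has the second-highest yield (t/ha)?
Top 3: Barley ≈ 9, Corn ≈ 8, Oats ≈ 7.

Corn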